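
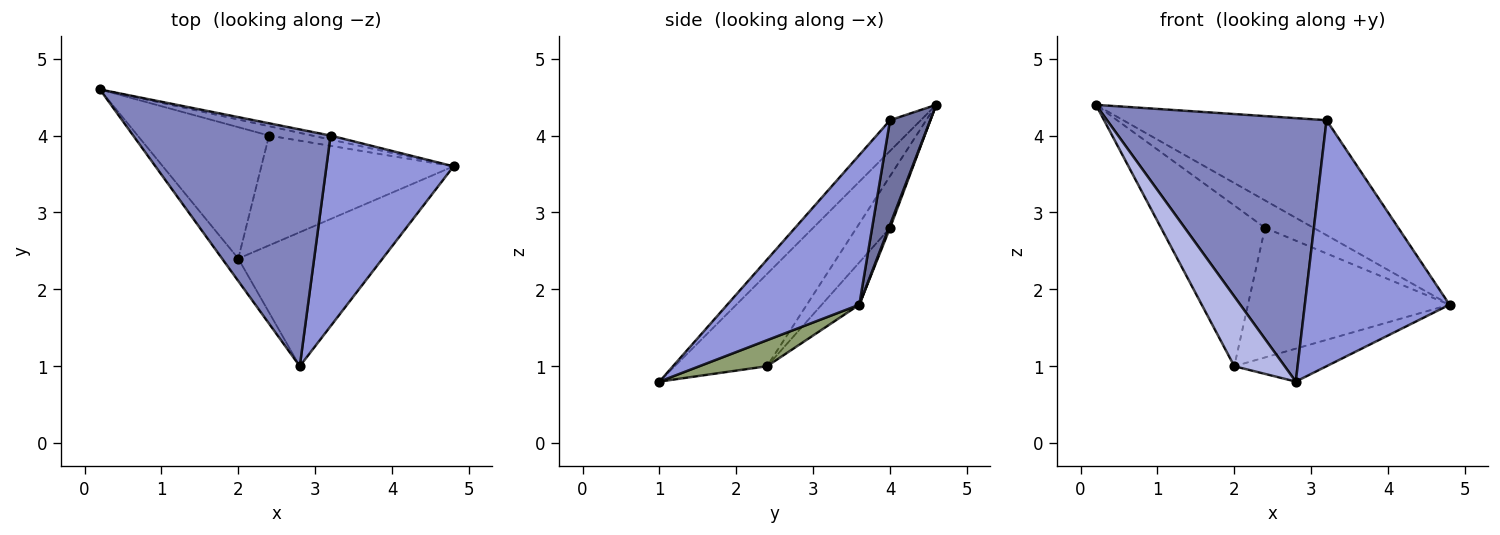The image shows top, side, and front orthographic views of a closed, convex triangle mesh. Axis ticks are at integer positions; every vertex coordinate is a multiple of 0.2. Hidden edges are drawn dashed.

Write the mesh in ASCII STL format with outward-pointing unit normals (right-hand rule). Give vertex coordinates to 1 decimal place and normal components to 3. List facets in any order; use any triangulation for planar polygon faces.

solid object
 facet normal 0.194 0.980 -0.034
  outer loop
   vertex 3.2 4.0 4.2
   vertex 4.8 3.6 1.8
   vertex 0.2 4.6 4.4
  endloop
 endfacet
 facet normal -0.104 -0.740 0.665
  outer loop
   vertex 3.2 4.0 4.2
   vertex 0.2 4.6 4.4
   vertex 2.8 1.0 0.8
  endloop
 endfacet
 facet normal 0.585 -0.641 0.497
  outer loop
   vertex 3.2 4.0 4.2
   vertex 2.8 1.0 0.8
   vertex 4.8 3.6 1.8
  endloop
 endfacet
 facet normal -0.867 -0.474 -0.153
  outer loop
   vertex 2.0 2.4 1.0
   vertex 2.8 1.0 0.8
   vertex 0.2 4.6 4.4
  endloop
 endfacet
 facet normal 0.172 0.235 -0.957
  outer loop
   vertex 2.0 2.4 1.0
   vertex 4.8 3.6 1.8
   vertex 2.8 1.0 0.8
  endloop
 endfacet
 facet normal 0.023 0.946 -0.323
  outer loop
   vertex 2.4 4.0 2.8
   vertex 0.2 4.6 4.4
   vertex 4.8 3.6 1.8
  endloop
 endfacet
 facet normal -0.242 0.751 -0.614
  outer loop
   vertex 2.4 4.0 2.8
   vertex 2.0 2.4 1.0
   vertex 0.2 4.6 4.4
  endloop
 endfacet
 facet normal -0.141 0.755 -0.640
  outer loop
   vertex 2.4 4.0 2.8
   vertex 4.8 3.6 1.8
   vertex 2.0 2.4 1.0
  endloop
 endfacet
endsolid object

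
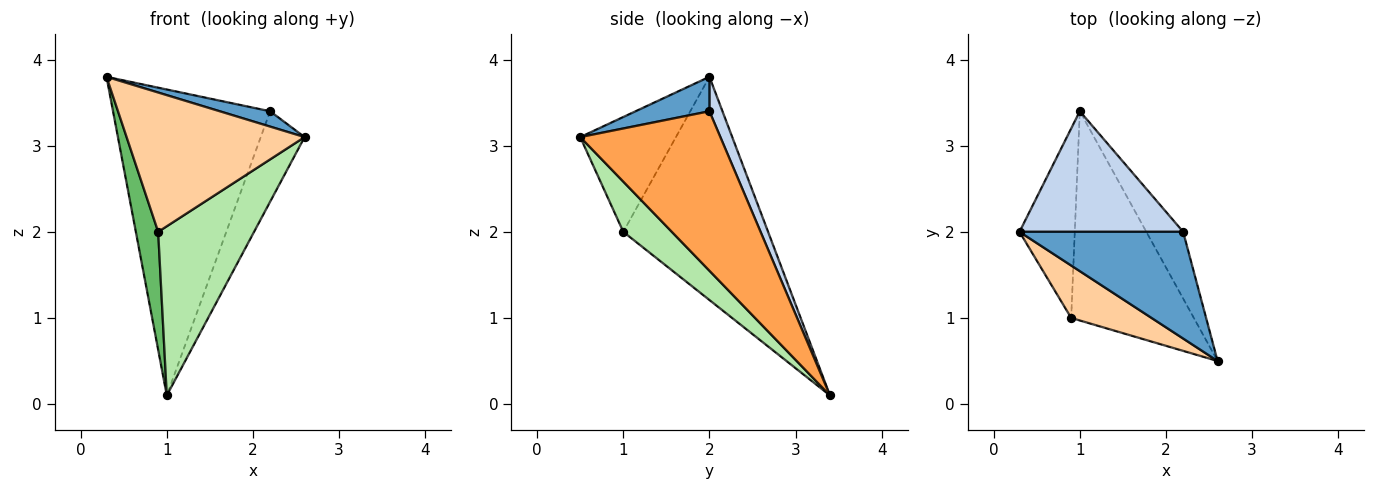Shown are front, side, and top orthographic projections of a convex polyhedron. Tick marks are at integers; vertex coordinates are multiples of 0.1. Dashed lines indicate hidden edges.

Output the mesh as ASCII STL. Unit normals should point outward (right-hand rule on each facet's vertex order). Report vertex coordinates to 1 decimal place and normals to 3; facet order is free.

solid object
 facet normal 0.204 -0.139 0.969
  outer loop
   vertex 2.2 2.0 3.4
   vertex 0.3 2.0 3.8
   vertex 2.6 0.5 3.1
  endloop
 endfacet
 facet normal 0.077 0.928 0.366
  outer loop
   vertex 2.2 2.0 3.4
   vertex 1.0 3.4 0.1
   vertex 0.3 2.0 3.8
  endloop
 endfacet
 facet normal 0.932 0.292 -0.215
  outer loop
   vertex 2.2 2.0 3.4
   vertex 2.6 0.5 3.1
   vertex 1.0 3.4 0.1
  endloop
 endfacet
 facet normal -0.449 -0.836 0.315
  outer loop
   vertex 0.9 1.0 2.0
   vertex 2.6 0.5 3.1
   vertex 0.3 2.0 3.8
  endloop
 endfacet
 facet normal -0.960 -0.148 -0.238
  outer loop
   vertex 0.9 1.0 2.0
   vertex 0.3 2.0 3.8
   vertex 1.0 3.4 0.1
  endloop
 endfacet
 facet normal 0.303 -0.599 -0.741
  outer loop
   vertex 0.9 1.0 2.0
   vertex 1.0 3.4 0.1
   vertex 2.6 0.5 3.1
  endloop
 endfacet
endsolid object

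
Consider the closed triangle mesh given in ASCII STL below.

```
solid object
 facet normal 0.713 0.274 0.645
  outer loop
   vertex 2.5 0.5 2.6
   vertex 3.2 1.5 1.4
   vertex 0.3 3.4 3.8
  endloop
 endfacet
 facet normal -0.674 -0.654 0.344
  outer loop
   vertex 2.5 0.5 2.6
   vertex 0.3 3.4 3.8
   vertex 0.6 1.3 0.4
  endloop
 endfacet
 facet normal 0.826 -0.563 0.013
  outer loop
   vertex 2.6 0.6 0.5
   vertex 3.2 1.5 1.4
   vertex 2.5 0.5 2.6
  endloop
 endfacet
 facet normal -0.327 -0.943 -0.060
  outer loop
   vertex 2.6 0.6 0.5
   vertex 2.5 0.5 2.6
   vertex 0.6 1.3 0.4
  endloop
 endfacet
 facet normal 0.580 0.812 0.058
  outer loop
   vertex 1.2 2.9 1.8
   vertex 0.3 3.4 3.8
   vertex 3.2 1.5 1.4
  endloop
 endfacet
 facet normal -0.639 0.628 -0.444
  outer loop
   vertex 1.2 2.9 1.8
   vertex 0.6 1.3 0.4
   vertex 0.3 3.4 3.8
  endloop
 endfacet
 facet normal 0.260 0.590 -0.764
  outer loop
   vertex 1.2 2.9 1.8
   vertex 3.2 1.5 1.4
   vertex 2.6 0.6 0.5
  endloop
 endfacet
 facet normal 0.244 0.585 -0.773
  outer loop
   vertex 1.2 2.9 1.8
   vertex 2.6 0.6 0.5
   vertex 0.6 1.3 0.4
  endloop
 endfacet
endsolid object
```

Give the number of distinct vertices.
6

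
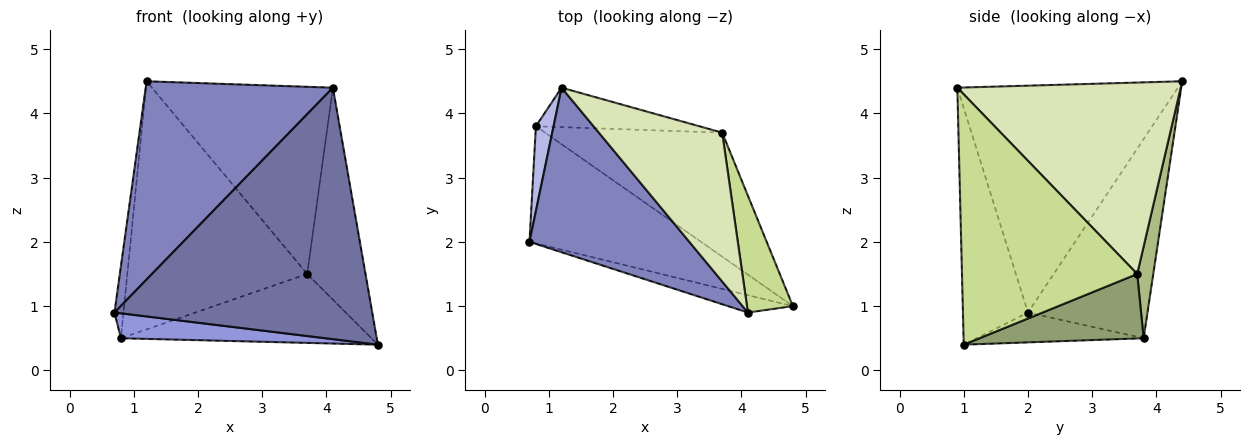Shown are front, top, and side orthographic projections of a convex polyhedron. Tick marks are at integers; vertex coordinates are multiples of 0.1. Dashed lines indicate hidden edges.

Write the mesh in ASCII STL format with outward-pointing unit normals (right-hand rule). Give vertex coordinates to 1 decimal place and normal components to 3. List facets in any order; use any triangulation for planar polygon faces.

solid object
 facet normal -0.244 -0.967 -0.067
  outer loop
   vertex 4.1 0.9 4.4
   vertex 0.7 2.0 0.9
   vertex 4.8 1.0 0.4
  endloop
 endfacet
 facet normal -0.672 -0.570 0.473
  outer loop
   vertex 4.1 0.9 4.4
   vertex 1.2 4.4 4.5
   vertex 0.7 2.0 0.9
  endloop
 endfacet
 facet normal -0.168 -0.205 -0.964
  outer loop
   vertex 0.8 3.8 0.5
   vertex 4.8 1.0 0.4
   vertex 0.7 2.0 0.9
  endloop
 endfacet
 facet normal -0.993 0.075 0.088
  outer loop
   vertex 0.8 3.8 0.5
   vertex 0.7 2.0 0.9
   vertex 1.2 4.4 4.5
  endloop
 endfacet
 facet normal 0.303 0.463 -0.833
  outer loop
   vertex 3.7 3.7 1.5
   vertex 4.8 1.0 0.4
   vertex 0.8 3.8 0.5
  endloop
 endfacet
 facet normal 0.088 0.984 -0.156
  outer loop
   vertex 3.7 3.7 1.5
   vertex 0.8 3.8 0.5
   vertex 1.2 4.4 4.5
  endloop
 endfacet
 facet normal 0.935 0.311 0.171
  outer loop
   vertex 3.7 3.7 1.5
   vertex 4.1 0.9 4.4
   vertex 4.8 1.0 0.4
  endloop
 endfacet
 facet normal 0.695 0.563 0.448
  outer loop
   vertex 3.7 3.7 1.5
   vertex 1.2 4.4 4.5
   vertex 4.1 0.9 4.4
  endloop
 endfacet
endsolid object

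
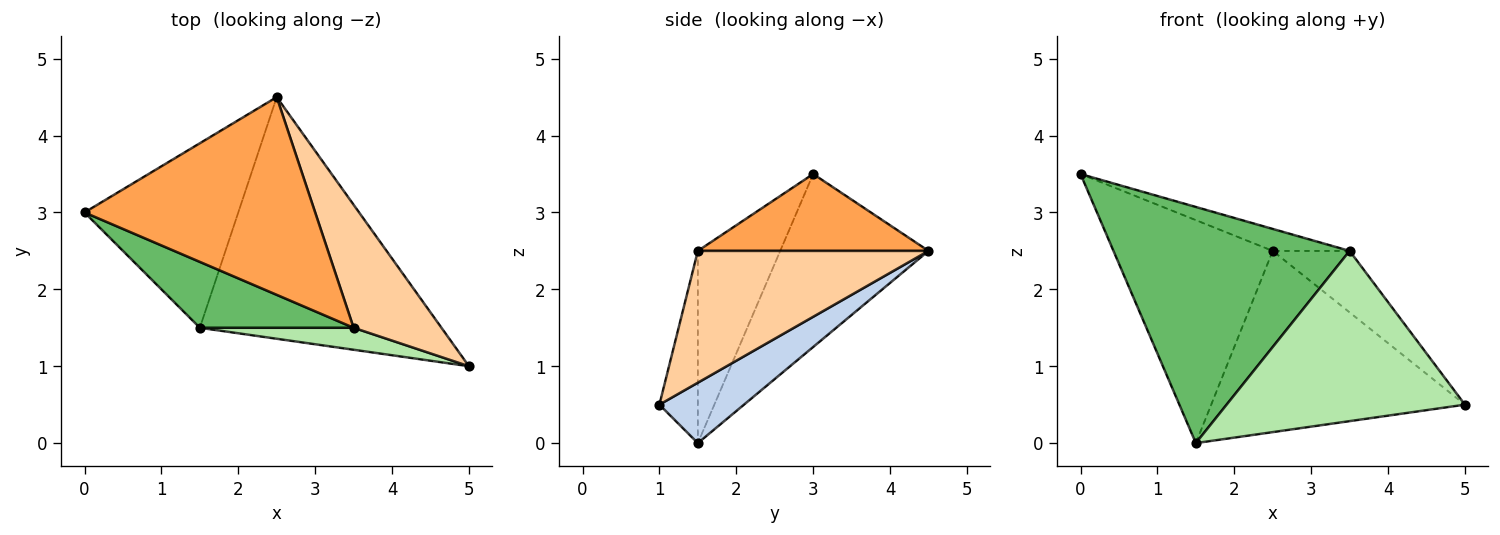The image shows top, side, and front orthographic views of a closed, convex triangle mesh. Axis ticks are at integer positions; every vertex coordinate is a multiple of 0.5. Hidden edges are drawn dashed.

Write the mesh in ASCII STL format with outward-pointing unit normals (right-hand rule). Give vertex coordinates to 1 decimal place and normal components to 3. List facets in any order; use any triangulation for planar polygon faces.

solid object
 facet normal -0.583 0.626 -0.518
  outer loop
   vertex 1.5 1.5 0.0
   vertex 0.0 3.0 3.5
   vertex 2.5 4.5 2.5
  endloop
 endfacet
 facet normal 0.196 0.588 -0.784
  outer loop
   vertex 1.5 1.5 0.0
   vertex 2.5 4.5 2.5
   vertex 5.0 1.0 0.5
  endloop
 endfacet
 facet normal 0.314 0.105 0.943
  outer loop
   vertex 3.5 1.5 2.5
   vertex 2.5 4.5 2.5
   vertex 0.0 3.0 3.5
  endloop
 endfacet
 facet normal 0.802 0.267 0.535
  outer loop
   vertex 3.5 1.5 2.5
   vertex 5.0 1.0 0.5
   vertex 2.5 4.5 2.5
  endloop
 endfacet
 facet normal -0.319 -0.913 0.255
  outer loop
   vertex 3.5 1.5 2.5
   vertex 0.0 3.0 3.5
   vertex 1.5 1.5 0.0
  endloop
 endfacet
 facet normal -0.158 -0.979 0.126
  outer loop
   vertex 3.5 1.5 2.5
   vertex 1.5 1.5 0.0
   vertex 5.0 1.0 0.5
  endloop
 endfacet
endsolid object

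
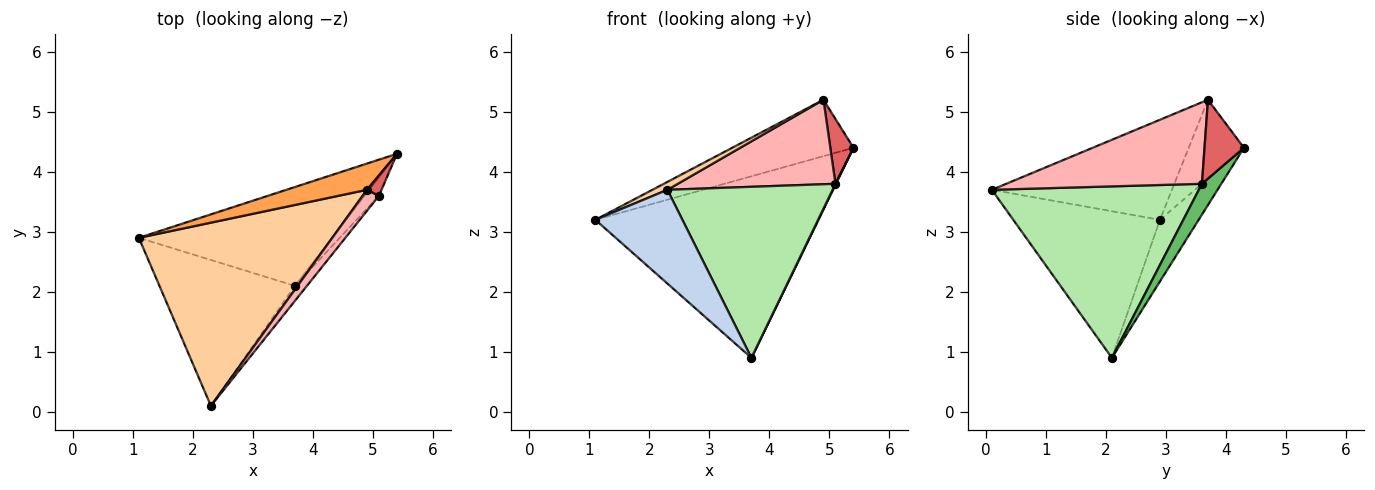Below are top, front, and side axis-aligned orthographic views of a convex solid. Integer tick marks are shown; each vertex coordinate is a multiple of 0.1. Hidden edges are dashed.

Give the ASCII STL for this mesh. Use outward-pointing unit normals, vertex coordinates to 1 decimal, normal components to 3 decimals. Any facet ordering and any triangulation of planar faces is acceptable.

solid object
 facet normal -0.151 0.868 -0.473
  outer loop
   vertex 3.7 2.1 0.9
   vertex 1.1 2.9 3.2
   vertex 5.4 4.3 4.4
  endloop
 endfacet
 facet normal -0.673 -0.400 -0.622
  outer loop
   vertex 3.7 2.1 0.9
   vertex 2.3 0.1 3.7
   vertex 1.1 2.9 3.2
  endloop
 endfacet
 facet normal -0.382 0.838 0.390
  outer loop
   vertex 4.9 3.7 5.2
   vertex 5.4 4.3 4.4
   vertex 1.1 2.9 3.2
  endloop
 endfacet
 facet normal -0.459 -0.038 0.888
  outer loop
   vertex 4.9 3.7 5.2
   vertex 1.1 2.9 3.2
   vertex 2.3 0.1 3.7
  endloop
 endfacet
 facet normal 0.905 -0.024 -0.425
  outer loop
   vertex 5.1 3.6 3.8
   vertex 3.7 2.1 0.9
   vertex 5.4 4.3 4.4
  endloop
 endfacet
 facet normal 0.780 -0.623 -0.055
  outer loop
   vertex 5.1 3.6 3.8
   vertex 2.3 0.1 3.7
   vertex 3.7 2.1 0.9
  endloop
 endfacet
 facet normal 0.852 -0.500 0.157
  outer loop
   vertex 5.1 3.6 3.8
   vertex 5.4 4.3 4.4
   vertex 4.9 3.7 5.2
  endloop
 endfacet
 facet normal 0.769 -0.620 0.154
  outer loop
   vertex 5.1 3.6 3.8
   vertex 4.9 3.7 5.2
   vertex 2.3 0.1 3.7
  endloop
 endfacet
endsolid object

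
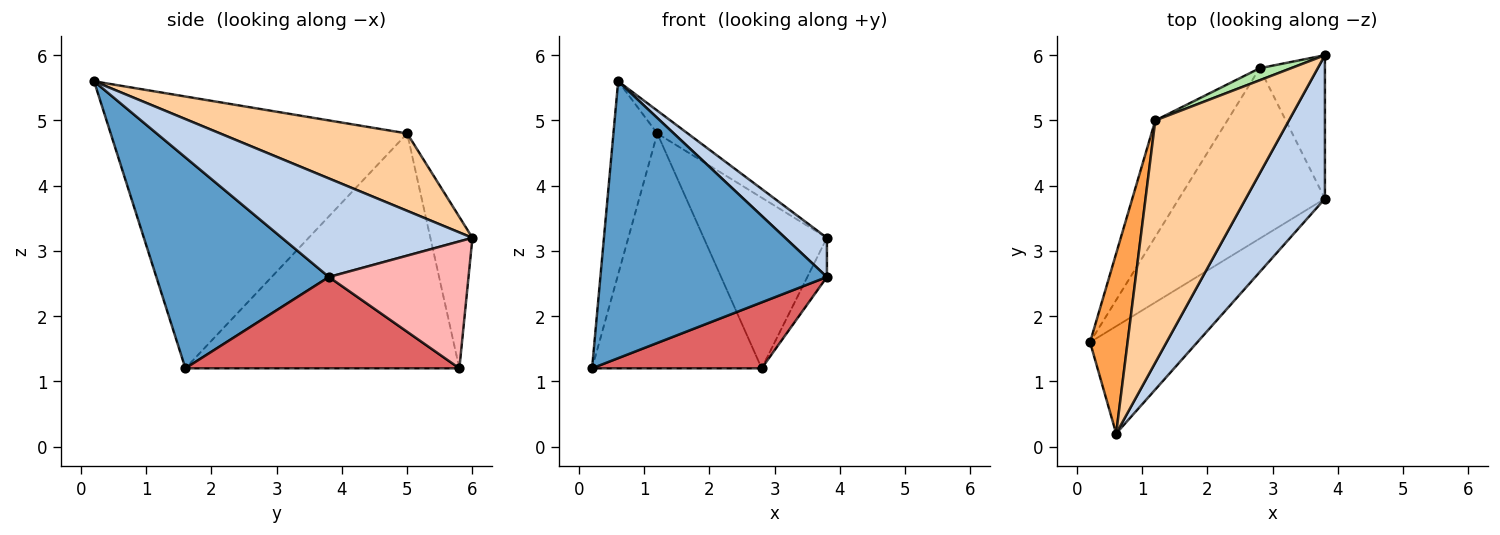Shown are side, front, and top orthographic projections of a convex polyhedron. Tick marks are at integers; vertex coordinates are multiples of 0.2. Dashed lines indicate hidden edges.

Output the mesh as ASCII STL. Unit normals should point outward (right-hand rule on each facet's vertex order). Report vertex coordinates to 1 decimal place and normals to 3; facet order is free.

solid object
 facet normal 0.579 -0.760 -0.295
  outer loop
   vertex 3.8 3.8 2.6
   vertex 0.6 0.2 5.6
   vertex 0.2 1.6 1.2
  endloop
 endfacet
 facet normal 0.768 -0.168 0.617
  outer loop
   vertex 3.8 3.8 2.6
   vertex 3.8 6.0 3.2
   vertex 0.6 0.2 5.6
  endloop
 endfacet
 facet normal -0.980 0.145 0.135
  outer loop
   vertex 1.2 5.0 4.8
   vertex 0.2 1.6 1.2
   vertex 0.6 0.2 5.6
  endloop
 endfacet
 facet normal 0.499 0.081 0.862
  outer loop
   vertex 1.2 5.0 4.8
   vertex 0.6 0.2 5.6
   vertex 3.8 6.0 3.2
  endloop
 endfacet
 facet normal -0.823 0.509 -0.252
  outer loop
   vertex 2.8 5.8 1.2
   vertex 0.2 1.6 1.2
   vertex 1.2 5.0 4.8
  endloop
 endfacet
 facet normal -0.322 0.944 0.067
  outer loop
   vertex 2.8 5.8 1.2
   vertex 1.2 5.0 4.8
   vertex 3.8 6.0 3.2
  endloop
 endfacet
 facet normal 0.504 -0.312 -0.805
  outer loop
   vertex 2.8 5.8 1.2
   vertex 3.8 3.8 2.6
   vertex 0.2 1.6 1.2
  endloop
 endfacet
 facet normal 0.883 0.124 -0.454
  outer loop
   vertex 2.8 5.8 1.2
   vertex 3.8 6.0 3.2
   vertex 3.8 3.8 2.6
  endloop
 endfacet
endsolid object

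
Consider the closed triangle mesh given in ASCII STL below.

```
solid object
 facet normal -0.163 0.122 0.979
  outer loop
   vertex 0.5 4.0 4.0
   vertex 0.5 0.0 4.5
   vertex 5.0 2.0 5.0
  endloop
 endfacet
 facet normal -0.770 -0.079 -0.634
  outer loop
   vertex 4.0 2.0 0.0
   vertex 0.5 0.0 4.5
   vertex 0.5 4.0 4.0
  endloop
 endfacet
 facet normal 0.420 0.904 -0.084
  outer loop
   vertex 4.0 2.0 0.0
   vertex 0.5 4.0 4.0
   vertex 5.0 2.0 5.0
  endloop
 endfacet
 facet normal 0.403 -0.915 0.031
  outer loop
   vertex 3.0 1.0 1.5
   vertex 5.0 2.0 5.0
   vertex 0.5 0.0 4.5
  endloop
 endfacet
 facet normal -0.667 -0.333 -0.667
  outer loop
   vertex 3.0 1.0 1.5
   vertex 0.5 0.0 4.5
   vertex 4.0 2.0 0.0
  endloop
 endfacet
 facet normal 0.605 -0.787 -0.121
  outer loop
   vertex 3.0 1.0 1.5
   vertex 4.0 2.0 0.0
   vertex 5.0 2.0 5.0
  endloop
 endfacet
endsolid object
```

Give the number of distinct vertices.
5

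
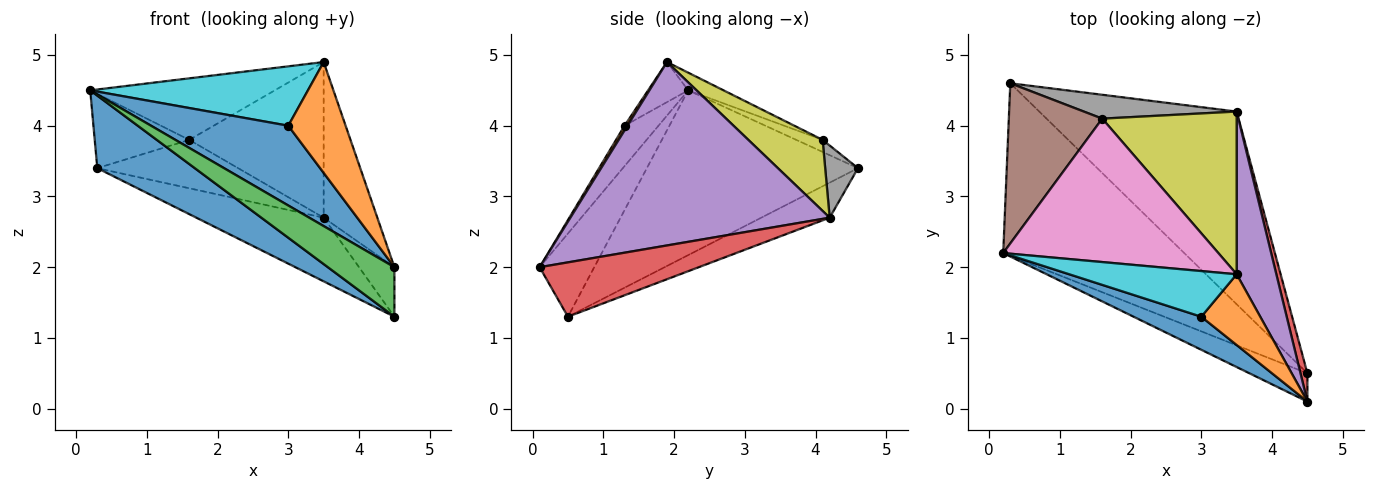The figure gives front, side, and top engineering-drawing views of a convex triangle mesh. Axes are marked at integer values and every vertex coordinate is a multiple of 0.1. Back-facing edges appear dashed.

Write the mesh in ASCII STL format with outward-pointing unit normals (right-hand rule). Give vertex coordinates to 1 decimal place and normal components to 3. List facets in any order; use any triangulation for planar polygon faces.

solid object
 facet normal -0.643 -0.297 -0.706
  outer loop
   vertex 0.3 4.6 3.4
   vertex 4.5 0.5 1.3
   vertex 0.2 2.2 4.5
  endloop
 endfacet
 facet normal -0.166 0.309 -0.936
  outer loop
   vertex 3.5 4.2 2.7
   vertex 4.5 0.5 1.3
   vertex 0.3 4.6 3.4
  endloop
 endfacet
 facet normal -0.580 -0.707 -0.404
  outer loop
   vertex 4.5 0.1 2.0
   vertex 0.2 2.2 4.5
   vertex 4.5 0.5 1.3
  endloop
 endfacet
 facet normal 0.969 0.215 0.123
  outer loop
   vertex 4.5 0.1 2.0
   vertex 4.5 0.5 1.3
   vertex 3.5 4.2 2.7
  endloop
 endfacet
 facet normal 0.958 0.198 0.207
  outer loop
   vertex 4.5 0.1 2.0
   vertex 3.5 4.2 2.7
   vertex 3.5 1.9 4.9
  endloop
 endfacet
 facet normal -0.117 0.418 0.901
  outer loop
   vertex 1.6 4.1 3.8
   vertex 0.3 4.6 3.4
   vertex 0.2 2.2 4.5
  endloop
 endfacet
 facet normal -0.075 0.393 0.916
  outer loop
   vertex 1.6 4.1 3.8
   vertex 0.2 2.2 4.5
   vertex 3.5 1.9 4.9
  endloop
 endfacet
 facet normal 0.204 0.878 0.433
  outer loop
   vertex 1.6 4.1 3.8
   vertex 3.5 4.2 2.7
   vertex 0.3 4.6 3.4
  endloop
 endfacet
 facet normal 0.357 0.646 0.675
  outer loop
   vertex 1.6 4.1 3.8
   vertex 3.5 1.9 4.9
   vertex 3.5 4.2 2.7
  endloop
 endfacet
 facet normal -0.144 -0.784 0.603
  outer loop
   vertex 3.0 1.3 4.0
   vertex 3.5 1.9 4.9
   vertex 0.2 2.2 4.5
  endloop
 endfacet
 facet normal -0.223 -0.901 0.373
  outer loop
   vertex 3.0 1.3 4.0
   vertex 0.2 2.2 4.5
   vertex 4.5 0.1 2.0
  endloop
 endfacet
 facet normal 0.043 -0.842 0.538
  outer loop
   vertex 3.0 1.3 4.0
   vertex 4.5 0.1 2.0
   vertex 3.5 1.9 4.9
  endloop
 endfacet
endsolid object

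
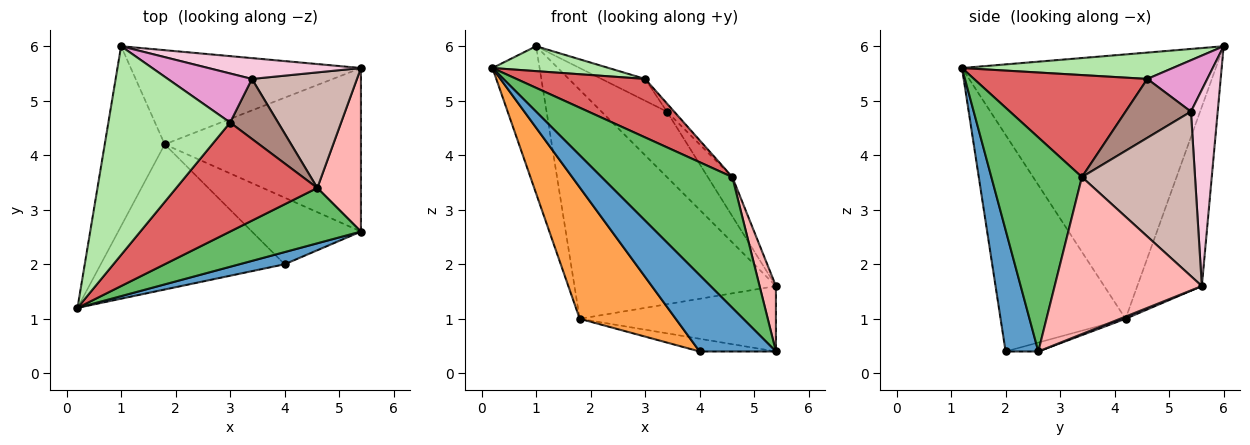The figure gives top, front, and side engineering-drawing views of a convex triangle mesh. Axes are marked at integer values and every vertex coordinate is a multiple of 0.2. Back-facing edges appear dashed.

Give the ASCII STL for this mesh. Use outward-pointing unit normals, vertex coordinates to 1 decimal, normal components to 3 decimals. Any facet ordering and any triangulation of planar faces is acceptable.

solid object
 facet normal 0.390 -0.909 0.145
  outer loop
   vertex 4.0 2.0 0.4
   vertex 5.4 2.6 0.4
   vertex 0.2 1.2 5.6
  endloop
 endfacet
 facet normal -0.960 0.178 -0.218
  outer loop
   vertex 1.8 4.2 1.0
   vertex 0.2 1.2 5.6
   vertex 1.0 6.0 6.0
  endloop
 endfacet
 facet normal -0.658 -0.505 -0.558
  outer loop
   vertex 1.8 4.2 1.0
   vertex 4.0 2.0 0.4
   vertex 0.2 1.2 5.6
  endloop
 endfacet
 facet normal -0.080 0.187 -0.979
  outer loop
   vertex 1.8 4.2 1.0
   vertex 5.4 2.6 0.4
   vertex 4.0 2.0 0.4
  endloop
 endfacet
 facet normal 0.538 -0.777 0.329
  outer loop
   vertex 4.6 3.4 3.6
   vertex 0.2 1.2 5.6
   vertex 5.4 2.6 0.4
  endloop
 endfacet
 facet normal 0.210 -0.116 0.971
  outer loop
   vertex 3.0 4.6 5.4
   vertex 1.0 6.0 6.0
   vertex 0.2 1.2 5.6
  endloop
 endfacet
 facet normal 0.537 -0.399 0.743
  outer loop
   vertex 3.0 4.6 5.4
   vertex 0.2 1.2 5.6
   vertex 4.6 3.4 3.6
  endloop
 endfacet
 facet normal 0.958 -0.106 0.266
  outer loop
   vertex 5.4 5.6 1.6
   vertex 4.6 3.4 3.6
   vertex 5.4 2.6 0.4
  endloop
 endfacet
 facet normal 0.010 0.371 -0.928
  outer loop
   vertex 5.4 5.6 1.6
   vertex 5.4 2.6 0.4
   vertex 1.8 4.2 1.0
  endloop
 endfacet
 facet normal -0.284 0.887 -0.365
  outer loop
   vertex 5.4 5.6 1.6
   vertex 1.8 4.2 1.0
   vertex 1.0 6.0 6.0
  endloop
 endfacet
 facet normal 0.772 0.086 0.629
  outer loop
   vertex 3.4 5.4 4.8
   vertex 3.0 4.6 5.4
   vertex 4.6 3.4 3.6
  endloop
 endfacet
 facet normal 0.829 0.180 0.529
  outer loop
   vertex 3.4 5.4 4.8
   vertex 4.6 3.4 3.6
   vertex 5.4 5.6 1.6
  endloop
 endfacet
 facet normal 0.488 0.355 0.798
  outer loop
   vertex 3.4 5.4 4.8
   vertex 1.0 6.0 6.0
   vertex 3.0 4.6 5.4
  endloop
 endfacet
 facet normal 0.363 0.888 0.282
  outer loop
   vertex 3.4 5.4 4.8
   vertex 5.4 5.6 1.6
   vertex 1.0 6.0 6.0
  endloop
 endfacet
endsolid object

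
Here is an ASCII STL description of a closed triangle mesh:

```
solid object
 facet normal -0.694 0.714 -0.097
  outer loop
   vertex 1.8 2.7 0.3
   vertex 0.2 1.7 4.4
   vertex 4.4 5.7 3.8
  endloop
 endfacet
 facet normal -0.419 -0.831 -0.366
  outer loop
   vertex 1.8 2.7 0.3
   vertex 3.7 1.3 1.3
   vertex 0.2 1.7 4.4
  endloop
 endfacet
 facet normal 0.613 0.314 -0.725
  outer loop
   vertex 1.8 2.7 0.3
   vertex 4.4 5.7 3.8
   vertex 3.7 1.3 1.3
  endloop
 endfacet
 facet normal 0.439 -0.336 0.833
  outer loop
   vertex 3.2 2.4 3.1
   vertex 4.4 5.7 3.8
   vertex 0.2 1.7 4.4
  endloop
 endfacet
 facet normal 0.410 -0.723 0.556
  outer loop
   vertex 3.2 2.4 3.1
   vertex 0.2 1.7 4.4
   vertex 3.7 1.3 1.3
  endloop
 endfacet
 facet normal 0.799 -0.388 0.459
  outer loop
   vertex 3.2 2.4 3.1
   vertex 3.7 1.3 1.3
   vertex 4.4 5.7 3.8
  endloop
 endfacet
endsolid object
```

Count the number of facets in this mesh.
6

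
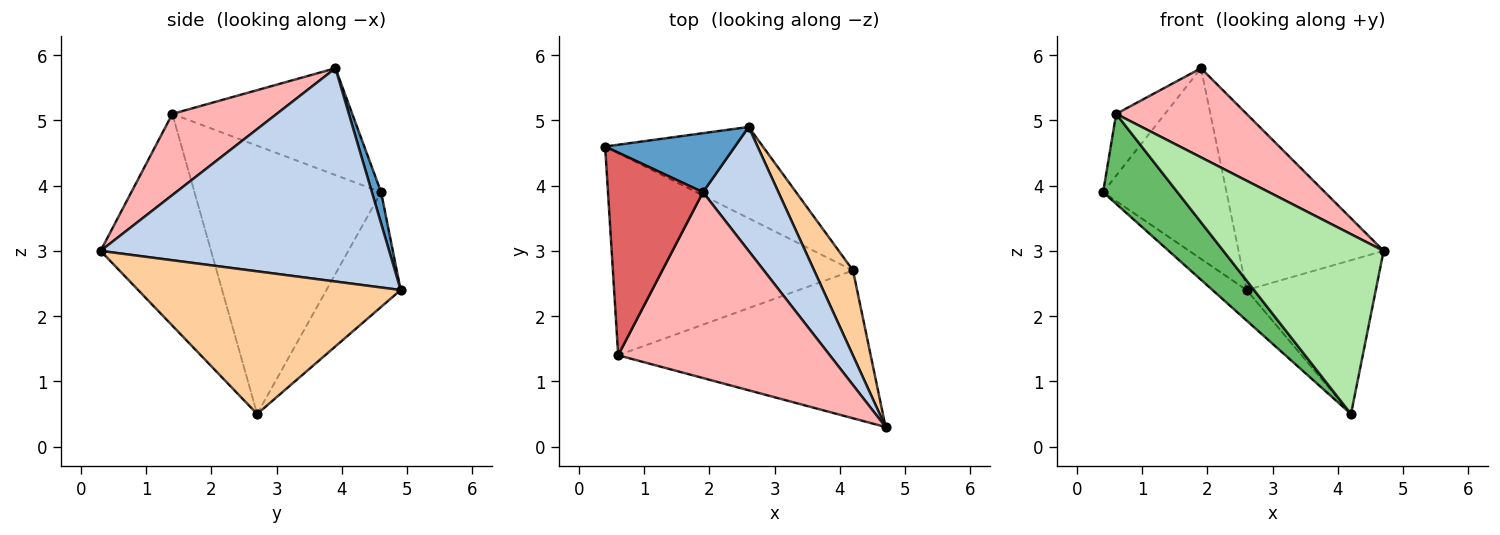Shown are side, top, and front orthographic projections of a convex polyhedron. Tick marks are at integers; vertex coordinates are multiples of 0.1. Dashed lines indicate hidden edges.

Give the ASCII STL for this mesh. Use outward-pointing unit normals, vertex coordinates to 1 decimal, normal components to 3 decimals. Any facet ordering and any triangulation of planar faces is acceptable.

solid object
 facet normal 0.071 0.953 0.295
  outer loop
   vertex 1.9 3.9 5.8
   vertex 2.6 4.9 2.4
   vertex 0.4 4.6 3.9
  endloop
 endfacet
 facet normal 0.852 0.428 0.301
  outer loop
   vertex 1.9 3.9 5.8
   vertex 4.7 0.3 3.0
   vertex 2.6 4.9 2.4
  endloop
 endfacet
 facet normal -0.568 0.261 -0.781
  outer loop
   vertex 4.2 2.7 0.5
   vertex 0.4 4.6 3.9
   vertex 2.6 4.9 2.4
  endloop
 endfacet
 facet normal 0.872 0.429 0.237
  outer loop
   vertex 4.2 2.7 0.5
   vertex 2.6 4.9 2.4
   vertex 4.7 0.3 3.0
  endloop
 endfacet
 facet normal -0.714 -0.284 -0.639
  outer loop
   vertex 0.6 1.4 5.1
   vertex 0.4 4.6 3.9
   vertex 4.2 2.7 0.5
  endloop
 endfacet
 facet normal -0.470 -0.682 -0.561
  outer loop
   vertex 0.6 1.4 5.1
   vertex 4.2 2.7 0.5
   vertex 4.7 0.3 3.0
  endloop
 endfacet
 facet normal -0.732 0.198 0.651
  outer loop
   vertex 0.6 1.4 5.1
   vertex 1.9 3.9 5.8
   vertex 0.4 4.6 3.9
  endloop
 endfacet
 facet normal 0.327 -0.409 0.852
  outer loop
   vertex 0.6 1.4 5.1
   vertex 4.7 0.3 3.0
   vertex 1.9 3.9 5.8
  endloop
 endfacet
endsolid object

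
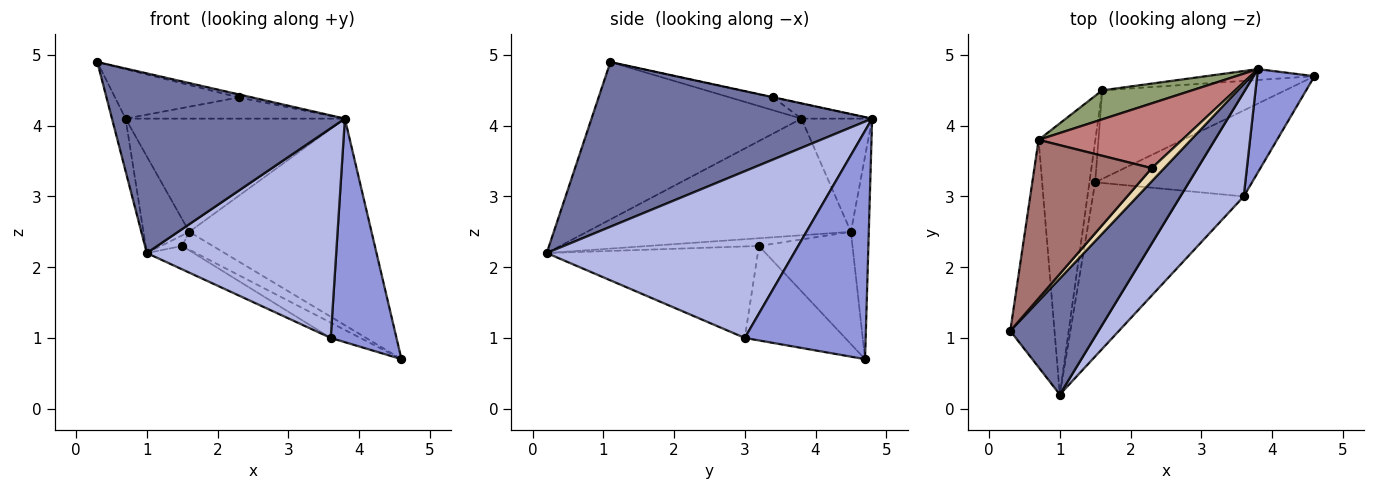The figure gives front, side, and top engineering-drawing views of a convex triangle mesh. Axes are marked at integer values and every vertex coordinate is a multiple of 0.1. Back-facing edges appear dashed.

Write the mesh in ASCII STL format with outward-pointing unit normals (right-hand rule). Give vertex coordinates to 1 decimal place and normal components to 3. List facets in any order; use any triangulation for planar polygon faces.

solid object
 facet normal 0.711 -0.590 0.381
  outer loop
   vertex 3.8 4.8 4.1
   vertex 0.3 1.1 4.9
   vertex 1.0 0.2 2.2
  endloop
 endfacet
 facet normal -0.098 0.994 -0.052
  outer loop
   vertex 1.6 4.5 2.5
   vertex 3.8 4.8 4.1
   vertex 4.6 4.7 0.7
  endloop
 endfacet
 facet normal 0.858 -0.467 0.216
  outer loop
   vertex 3.6 3.0 1.0
   vertex 4.6 4.7 0.7
   vertex 3.8 4.8 4.1
  endloop
 endfacet
 facet normal 0.760 -0.582 0.289
  outer loop
   vertex 3.6 3.0 1.0
   vertex 3.8 4.8 4.1
   vertex 1.0 0.2 2.2
  endloop
 endfacet
 facet normal -0.298 0.925 0.237
  outer loop
   vertex 0.7 3.8 4.1
   vertex 3.8 4.8 4.1
   vertex 1.6 4.5 2.5
  endloop
 endfacet
 facet normal -0.961 0.062 -0.270
  outer loop
   vertex 0.7 3.8 4.1
   vertex 1.0 0.2 2.2
   vertex 0.3 1.1 4.9
  endloop
 endfacet
 facet normal -0.888 0.154 -0.432
  outer loop
   vertex 0.7 3.8 4.1
   vertex 1.6 4.5 2.5
   vertex 1.0 0.2 2.2
  endloop
 endfacet
 facet normal -0.793 0.152 -0.590
  outer loop
   vertex 1.5 3.2 2.3
   vertex 1.0 0.2 2.2
   vertex 1.6 4.5 2.5
  endloop
 endfacet
 facet normal -0.515 0.114 -0.850
  outer loop
   vertex 1.5 3.2 2.3
   vertex 3.6 3.0 1.0
   vertex 1.0 0.2 2.2
  endloop
 endfacet
 facet normal -0.515 0.169 -0.840
  outer loop
   vertex 1.5 3.2 2.3
   vertex 1.6 4.5 2.5
   vertex 4.6 4.7 0.7
  endloop
 endfacet
 facet normal -0.510 0.151 -0.847
  outer loop
   vertex 1.5 3.2 2.3
   vertex 4.6 4.7 0.7
   vertex 3.6 3.0 1.0
  endloop
 endfacet
 facet normal -0.015 0.225 0.974
  outer loop
   vertex 2.3 3.4 4.4
   vertex 0.3 1.1 4.9
   vertex 3.8 4.8 4.1
  endloop
 endfacet
 facet normal -0.104 0.297 0.949
  outer loop
   vertex 2.3 3.4 4.4
   vertex 0.7 3.8 4.1
   vertex 0.3 1.1 4.9
  endloop
 endfacet
 facet normal -0.100 0.310 0.946
  outer loop
   vertex 2.3 3.4 4.4
   vertex 3.8 4.8 4.1
   vertex 0.7 3.8 4.1
  endloop
 endfacet
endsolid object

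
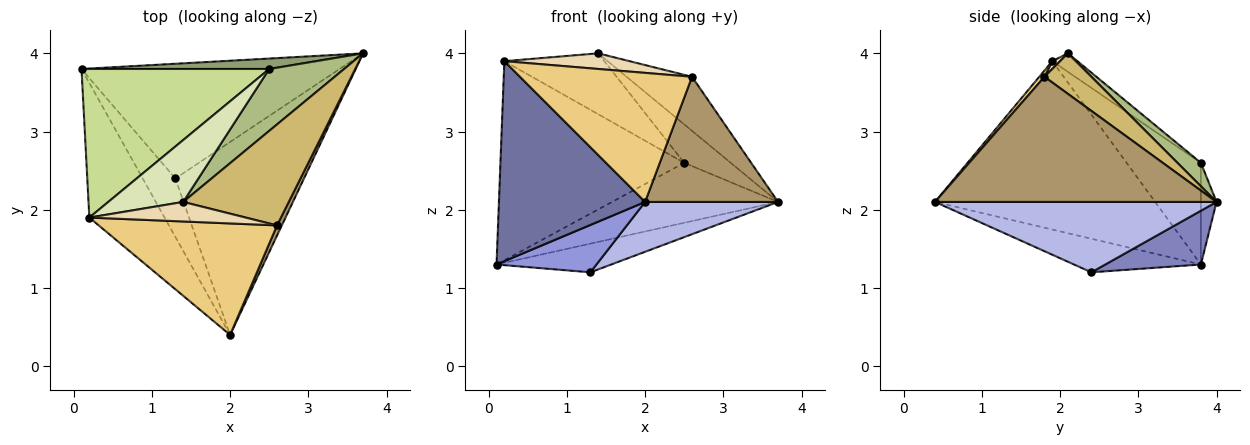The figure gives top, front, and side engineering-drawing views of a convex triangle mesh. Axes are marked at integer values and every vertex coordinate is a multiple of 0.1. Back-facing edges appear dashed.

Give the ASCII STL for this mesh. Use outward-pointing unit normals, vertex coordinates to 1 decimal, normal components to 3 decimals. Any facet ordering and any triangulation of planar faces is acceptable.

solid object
 facet normal -0.781 -0.518 -0.349
  outer loop
   vertex 0.2 1.9 3.9
   vertex 0.1 3.8 1.3
   vertex 2.0 0.4 2.1
  endloop
 endfacet
 facet normal 0.198 0.238 -0.951
  outer loop
   vertex 1.3 2.4 1.2
   vertex 0.1 3.8 1.3
   vertex 3.7 4.0 2.1
  endloop
 endfacet
 facet normal -0.624 -0.492 -0.607
  outer loop
   vertex 1.3 2.4 1.2
   vertex 2.0 0.4 2.1
   vertex 0.1 3.8 1.3
  endloop
 endfacet
 facet normal 0.468 -0.221 -0.856
  outer loop
   vertex 1.3 2.4 1.2
   vertex 3.7 4.0 2.1
   vertex 2.0 0.4 2.1
  endloop
 endfacet
 facet normal -0.092 0.981 0.171
  outer loop
   vertex 2.5 3.8 2.6
   vertex 3.7 4.0 2.1
   vertex 0.1 3.8 1.3
  endloop
 endfacet
 facet normal 0.257 0.510 0.821
  outer loop
   vertex 2.5 3.8 2.6
   vertex 1.4 2.1 4.0
   vertex 3.7 4.0 2.1
  endloop
 endfacet
 facet normal -0.308 0.762 0.569
  outer loop
   vertex 2.5 3.8 2.6
   vertex 0.1 3.8 1.3
   vertex 0.2 1.9 3.9
  endloop
 endfacet
 facet normal -0.174 0.691 0.702
  outer loop
   vertex 2.5 3.8 2.6
   vertex 0.2 1.9 3.9
   vertex 1.4 2.1 4.0
  endloop
 endfacet
 facet normal 0.904 -0.427 0.035
  outer loop
   vertex 2.6 1.8 3.7
   vertex 2.0 0.4 2.1
   vertex 3.7 4.0 2.1
  endloop
 endfacet
 facet normal 0.321 0.447 0.835
  outer loop
   vertex 2.6 1.8 3.7
   vertex 3.7 4.0 2.1
   vertex 1.4 2.1 4.0
  endloop
 endfacet
 facet normal 0.023 -0.757 0.653
  outer loop
   vertex 2.6 1.8 3.7
   vertex 0.2 1.9 3.9
   vertex 2.0 0.4 2.1
  endloop
 endfacet
 facet normal 0.039 -0.624 0.780
  outer loop
   vertex 2.6 1.8 3.7
   vertex 1.4 2.1 4.0
   vertex 0.2 1.9 3.9
  endloop
 endfacet
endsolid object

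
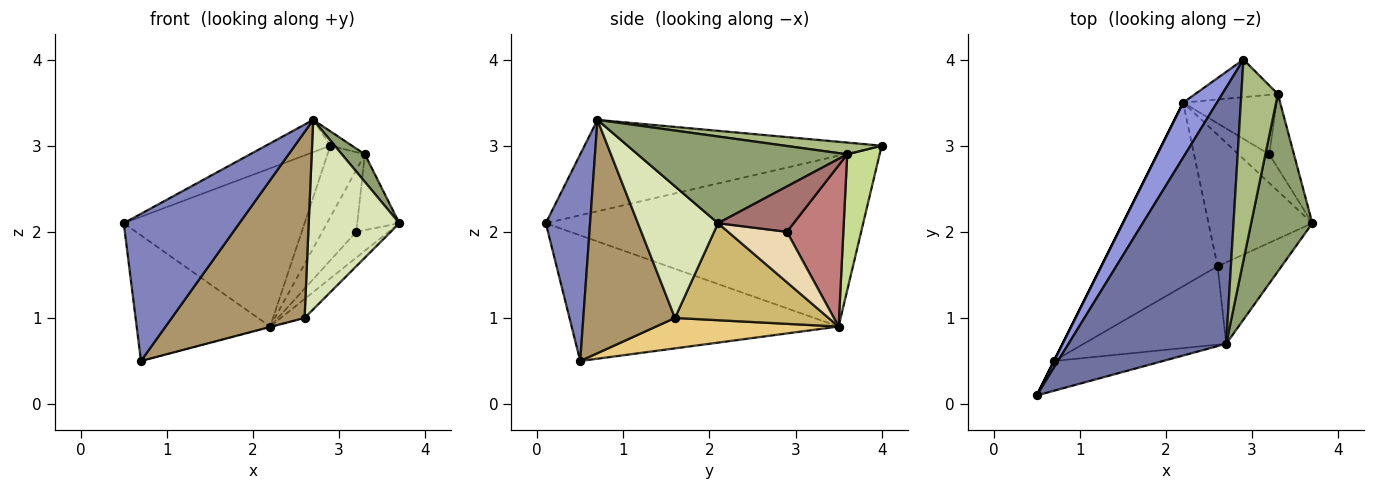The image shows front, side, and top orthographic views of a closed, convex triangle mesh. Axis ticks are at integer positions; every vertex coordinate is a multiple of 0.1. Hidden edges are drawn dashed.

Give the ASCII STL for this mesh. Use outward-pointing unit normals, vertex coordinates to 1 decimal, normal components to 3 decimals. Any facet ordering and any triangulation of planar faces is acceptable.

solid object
 facet normal -0.499 0.108 0.860
  outer loop
   vertex 2.7 0.7 3.3
   vertex 2.9 4.0 3.0
   vertex 0.5 0.1 2.1
  endloop
 endfacet
 facet normal 0.351 -0.918 -0.185
  outer loop
   vertex 2.7 0.7 3.3
   vertex 0.5 0.1 2.1
   vertex 0.7 0.5 0.5
  endloop
 endfacet
 facet normal -0.856 0.488 0.169
  outer loop
   vertex 2.2 3.5 0.9
   vertex 0.5 0.1 2.1
   vertex 2.9 4.0 3.0
  endloop
 endfacet
 facet normal -0.894 0.447 0.000
  outer loop
   vertex 2.2 3.5 0.9
   vertex 0.7 0.5 0.5
   vertex 0.5 0.1 2.1
  endloop
 endfacet
 facet normal 0.814 -0.089 0.574
  outer loop
   vertex 3.3 3.6 2.9
   vertex 2.7 0.7 3.3
   vertex 3.7 2.1 2.1
  endloop
 endfacet
 facet normal 0.305 0.068 0.950
  outer loop
   vertex 3.3 3.6 2.9
   vertex 2.9 4.0 3.0
   vertex 2.7 0.7 3.3
  endloop
 endfacet
 facet normal 0.609 0.702 -0.370
  outer loop
   vertex 3.3 3.6 2.9
   vertex 2.2 3.5 0.9
   vertex 2.9 4.0 3.0
  endloop
 endfacet
 facet normal 0.631 -0.713 -0.306
  outer loop
   vertex 2.6 1.6 1.0
   vertex 3.7 2.1 2.1
   vertex 2.7 0.7 3.3
  endloop
 endfacet
 facet normal 0.536 -0.778 -0.328
  outer loop
   vertex 2.6 1.6 1.0
   vertex 2.7 0.7 3.3
   vertex 0.7 0.5 0.5
  endloop
 endfacet
 facet normal 0.679 0.105 -0.727
  outer loop
   vertex 2.6 1.6 1.0
   vertex 2.2 3.5 0.9
   vertex 3.7 2.1 2.1
  endloop
 endfacet
 facet normal 0.253 0.002 -0.967
  outer loop
   vertex 2.6 1.6 1.0
   vertex 0.7 0.5 0.5
   vertex 2.2 3.5 0.9
  endloop
 endfacet
 facet normal 0.773 0.424 -0.471
  outer loop
   vertex 3.2 2.9 2.0
   vertex 3.7 2.1 2.1
   vertex 2.2 3.5 0.9
  endloop
 endfacet
 facet normal 0.789 0.439 -0.429
  outer loop
   vertex 3.2 2.9 2.0
   vertex 3.3 3.6 2.9
   vertex 3.7 2.1 2.1
  endloop
 endfacet
 facet normal 0.767 0.462 -0.445
  outer loop
   vertex 3.2 2.9 2.0
   vertex 2.2 3.5 0.9
   vertex 3.3 3.6 2.9
  endloop
 endfacet
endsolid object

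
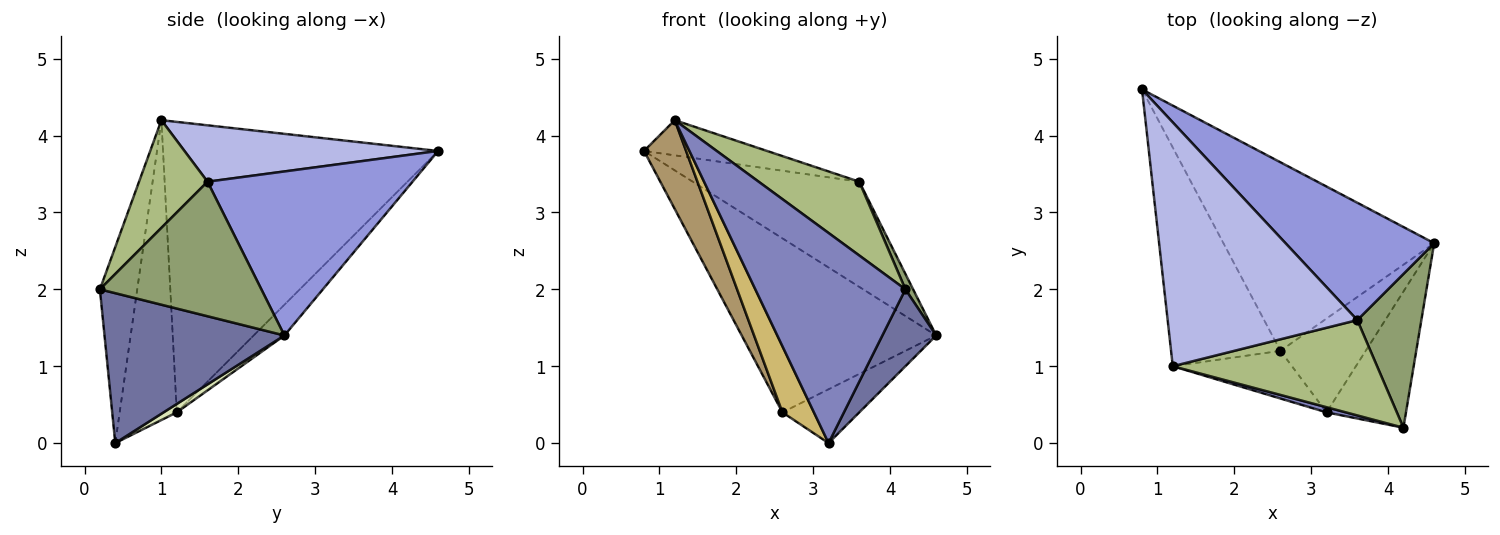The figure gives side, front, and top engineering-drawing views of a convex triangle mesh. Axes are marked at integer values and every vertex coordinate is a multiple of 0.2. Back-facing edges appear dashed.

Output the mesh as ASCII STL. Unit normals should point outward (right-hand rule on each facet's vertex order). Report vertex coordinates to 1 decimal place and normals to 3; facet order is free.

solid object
 facet normal 0.854 -0.256 -0.453
  outer loop
   vertex 4.2 0.2 2.0
   vertex 3.2 0.4 0.0
   vertex 4.6 2.6 1.4
  endloop
 endfacet
 facet normal -0.241 -0.970 0.024
  outer loop
   vertex 4.2 0.2 2.0
   vertex 1.2 1.0 4.2
   vertex 3.2 0.4 0.0
  endloop
 endfacet
 facet normal 0.635 0.516 0.575
  outer loop
   vertex 3.6 1.6 3.4
   vertex 4.6 2.6 1.4
   vertex 0.8 4.6 3.8
  endloop
 endfacet
 facet normal 0.282 0.137 0.950
  outer loop
   vertex 3.6 1.6 3.4
   vertex 0.8 4.6 3.8
   vertex 1.2 1.0 4.2
  endloop
 endfacet
 facet normal 0.902 -0.043 0.430
  outer loop
   vertex 3.6 1.6 3.4
   vertex 4.2 0.2 2.0
   vertex 4.6 2.6 1.4
  endloop
 endfacet
 facet normal 0.385 -0.565 0.730
  outer loop
   vertex 3.6 1.6 3.4
   vertex 1.2 1.0 4.2
   vertex 4.2 0.2 2.0
  endloop
 endfacet
 facet normal -0.107 0.674 -0.731
  outer loop
   vertex 2.6 1.2 0.4
   vertex 0.8 4.6 3.8
   vertex 4.6 2.6 1.4
  endloop
 endfacet
 facet normal 0.085 0.496 -0.864
  outer loop
   vertex 2.6 1.2 0.4
   vertex 4.6 2.6 1.4
   vertex 3.2 0.4 0.0
  endloop
 endfacet
 facet normal -0.926 -0.142 -0.349
  outer loop
   vertex 2.6 1.2 0.4
   vertex 1.2 1.0 4.2
   vertex 0.8 4.6 3.8
  endloop
 endfacet
 facet normal -0.827 -0.456 -0.329
  outer loop
   vertex 2.6 1.2 0.4
   vertex 3.2 0.4 0.0
   vertex 1.2 1.0 4.2
  endloop
 endfacet
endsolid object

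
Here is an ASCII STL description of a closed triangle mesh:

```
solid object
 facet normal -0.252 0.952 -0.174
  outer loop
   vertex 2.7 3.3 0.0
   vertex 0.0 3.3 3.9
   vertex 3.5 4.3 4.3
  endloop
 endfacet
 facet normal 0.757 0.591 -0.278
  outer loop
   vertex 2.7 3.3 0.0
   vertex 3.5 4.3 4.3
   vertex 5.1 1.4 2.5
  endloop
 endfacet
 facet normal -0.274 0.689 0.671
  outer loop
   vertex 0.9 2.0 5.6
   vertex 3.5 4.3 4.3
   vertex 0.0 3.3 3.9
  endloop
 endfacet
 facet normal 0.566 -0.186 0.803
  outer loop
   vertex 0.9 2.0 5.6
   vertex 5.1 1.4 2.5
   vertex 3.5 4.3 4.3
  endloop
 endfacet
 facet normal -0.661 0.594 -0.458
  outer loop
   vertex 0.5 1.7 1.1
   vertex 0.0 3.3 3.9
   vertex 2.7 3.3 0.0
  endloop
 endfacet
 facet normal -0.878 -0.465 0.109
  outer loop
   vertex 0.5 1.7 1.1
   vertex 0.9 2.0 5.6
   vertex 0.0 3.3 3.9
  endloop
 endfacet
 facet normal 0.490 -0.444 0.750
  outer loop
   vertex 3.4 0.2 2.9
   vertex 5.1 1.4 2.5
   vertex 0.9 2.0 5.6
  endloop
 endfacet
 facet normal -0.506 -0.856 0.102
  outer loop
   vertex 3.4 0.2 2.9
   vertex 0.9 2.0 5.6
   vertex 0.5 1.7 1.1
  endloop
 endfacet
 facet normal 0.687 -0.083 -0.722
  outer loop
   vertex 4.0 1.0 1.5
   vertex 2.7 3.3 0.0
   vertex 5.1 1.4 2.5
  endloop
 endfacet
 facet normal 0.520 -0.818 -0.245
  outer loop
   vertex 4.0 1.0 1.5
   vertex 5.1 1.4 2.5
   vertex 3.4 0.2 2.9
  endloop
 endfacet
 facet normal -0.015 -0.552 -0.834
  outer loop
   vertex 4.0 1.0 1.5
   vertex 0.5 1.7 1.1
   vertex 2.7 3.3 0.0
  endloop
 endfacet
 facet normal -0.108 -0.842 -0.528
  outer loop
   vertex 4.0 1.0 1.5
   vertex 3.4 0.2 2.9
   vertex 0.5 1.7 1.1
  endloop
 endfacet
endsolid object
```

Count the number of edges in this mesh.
18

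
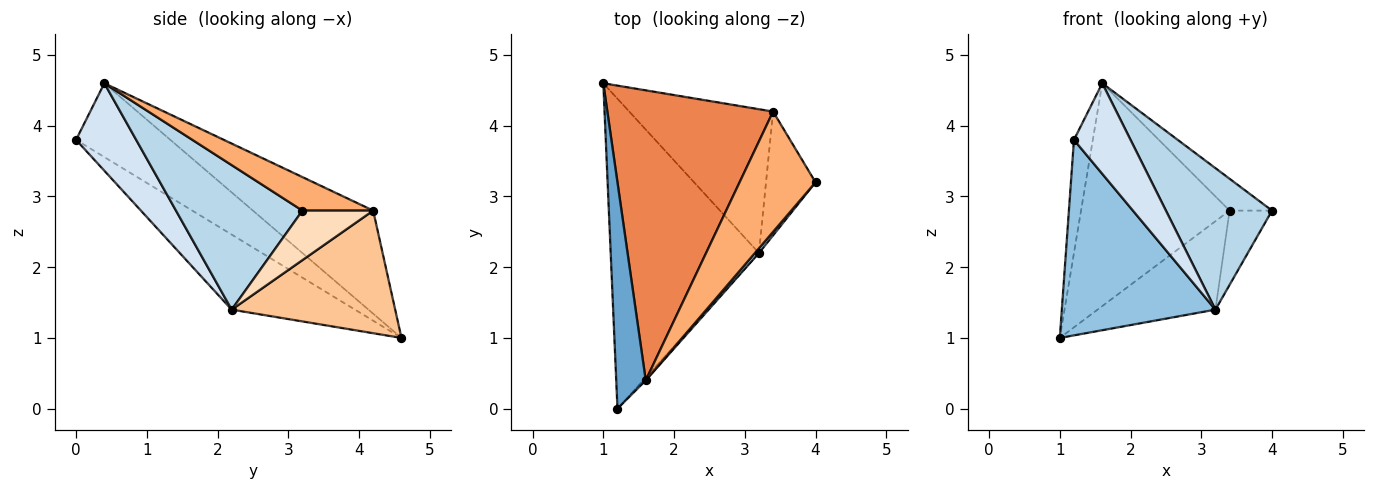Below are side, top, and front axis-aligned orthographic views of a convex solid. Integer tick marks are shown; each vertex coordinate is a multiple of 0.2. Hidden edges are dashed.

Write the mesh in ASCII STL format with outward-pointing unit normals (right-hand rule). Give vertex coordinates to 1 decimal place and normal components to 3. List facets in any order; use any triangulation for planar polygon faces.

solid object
 facet normal -0.913 0.183 0.365
  outer loop
   vertex 1.6 0.4 4.6
   vertex 1.0 4.6 1.0
   vertex 1.2 0.0 3.8
  endloop
 endfacet
 facet normal -0.394 -0.490 -0.778
  outer loop
   vertex 3.2 2.2 1.4
   vertex 1.2 0.0 3.8
   vertex 1.0 4.6 1.0
  endloop
 endfacet
 facet normal 0.766 -0.643 0.021
  outer loop
   vertex 3.2 2.2 1.4
   vertex 4.0 3.2 2.8
   vertex 1.6 0.4 4.6
  endloop
 endfacet
 facet normal 0.728 -0.685 -0.021
  outer loop
   vertex 3.2 2.2 1.4
   vertex 1.6 0.4 4.6
   vertex 1.2 0.0 3.8
  endloop
 endfacet
 facet normal -0.442 0.546 0.711
  outer loop
   vertex 3.4 4.2 2.8
   vertex 1.0 4.6 1.0
   vertex 1.6 0.4 4.6
  endloop
 endfacet
 facet normal 0.392 0.235 0.889
  outer loop
   vertex 3.4 4.2 2.8
   vertex 1.6 0.4 4.6
   vertex 4.0 3.2 2.8
  endloop
 endfacet
 facet normal 0.588 0.424 -0.689
  outer loop
   vertex 3.4 4.2 2.8
   vertex 3.2 2.2 1.4
   vertex 1.0 4.6 1.0
  endloop
 endfacet
 facet normal 0.651 0.391 -0.651
  outer loop
   vertex 3.4 4.2 2.8
   vertex 4.0 3.2 2.8
   vertex 3.2 2.2 1.4
  endloop
 endfacet
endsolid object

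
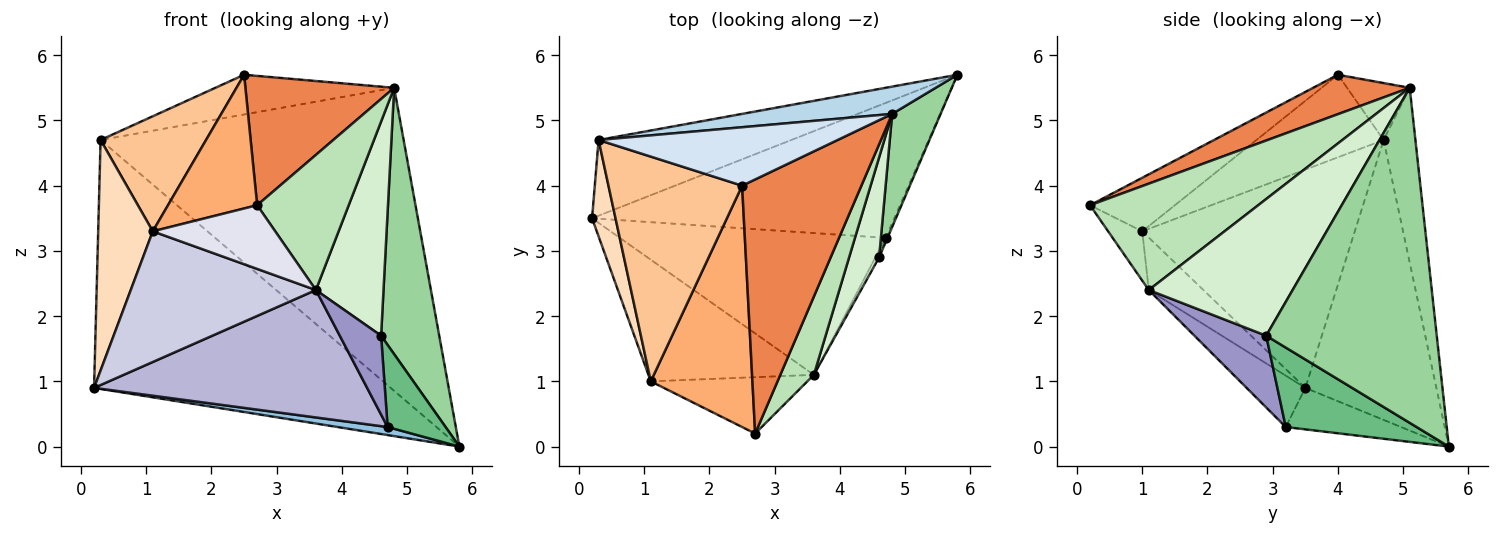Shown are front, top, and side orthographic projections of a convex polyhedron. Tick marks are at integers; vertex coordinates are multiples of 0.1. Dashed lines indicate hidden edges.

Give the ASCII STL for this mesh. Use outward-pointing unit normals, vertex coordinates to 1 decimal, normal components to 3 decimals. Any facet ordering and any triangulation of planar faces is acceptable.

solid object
 facet normal -0.389 0.881 -0.268
  outer loop
   vertex 0.3 4.7 4.7
   vertex 5.8 5.7 0.0
   vertex 0.2 3.5 0.9
  endloop
 endfacet
 facet normal -0.136 -0.059 -0.989
  outer loop
   vertex 4.7 3.2 0.3
   vertex 0.2 3.5 0.9
   vertex 5.8 5.7 0.0
  endloop
 endfacet
 facet normal -0.104 0.991 0.089
  outer loop
   vertex 4.8 5.1 5.5
   vertex 5.8 5.7 0.0
   vertex 0.3 4.7 4.7
  endloop
 endfacet
 facet normal -0.193 0.552 0.811
  outer loop
   vertex 4.8 5.1 5.5
   vertex 0.3 4.7 4.7
   vertex 2.5 4.0 5.7
  endloop
 endfacet
 facet normal 0.282 -0.435 0.855
  outer loop
   vertex 4.8 5.1 5.5
   vertex 2.5 4.0 5.7
   vertex 2.7 0.2 3.7
  endloop
 endfacet
 facet normal -0.419 -0.440 0.794
  outer loop
   vertex 1.1 1.0 3.3
   vertex 2.7 0.2 3.7
   vertex 2.5 4.0 5.7
  endloop
 endfacet
 facet normal -0.482 -0.399 0.780
  outer loop
   vertex 1.1 1.0 3.3
   vertex 2.5 4.0 5.7
   vertex 0.3 4.7 4.7
  endloop
 endfacet
 facet normal -0.963 -0.247 0.103
  outer loop
   vertex 1.1 1.0 3.3
   vertex 0.3 4.7 4.7
   vertex 0.2 3.5 0.9
  endloop
 endfacet
 facet normal 0.914 -0.405 -0.021
  outer loop
   vertex 4.6 2.9 1.7
   vertex 4.7 3.2 0.3
   vertex 5.8 5.7 0.0
  endloop
 endfacet
 facet normal 0.938 -0.320 0.136
  outer loop
   vertex 4.6 2.9 1.7
   vertex 5.8 5.7 0.0
   vertex 4.8 5.1 5.5
  endloop
 endfacet
 facet normal 0.846 -0.461 0.267
  outer loop
   vertex 3.6 1.1 2.4
   vertex 4.8 5.1 5.5
   vertex 2.7 0.2 3.7
  endloop
 endfacet
 facet normal 0.888 -0.417 0.195
  outer loop
   vertex 3.6 1.1 2.4
   vertex 4.6 2.9 1.7
   vertex 4.8 5.1 5.5
  endloop
 endfacet
 facet normal 0.866 -0.498 -0.045
  outer loop
   vertex 3.6 1.1 2.4
   vertex 4.7 3.2 0.3
   vertex 4.6 2.9 1.7
  endloop
 endfacet
 facet normal -0.142 -0.662 -0.736
  outer loop
   vertex 3.6 1.1 2.4
   vertex 0.2 3.5 0.9
   vertex 4.7 3.2 0.3
  endloop
 endfacet
 facet normal -0.211 -0.715 -0.666
  outer loop
   vertex 3.6 1.1 2.4
   vertex 1.1 1.0 3.3
   vertex 0.2 3.5 0.9
  endloop
 endfacet
 facet normal -0.204 -0.733 -0.649
  outer loop
   vertex 3.6 1.1 2.4
   vertex 2.7 0.2 3.7
   vertex 1.1 1.0 3.3
  endloop
 endfacet
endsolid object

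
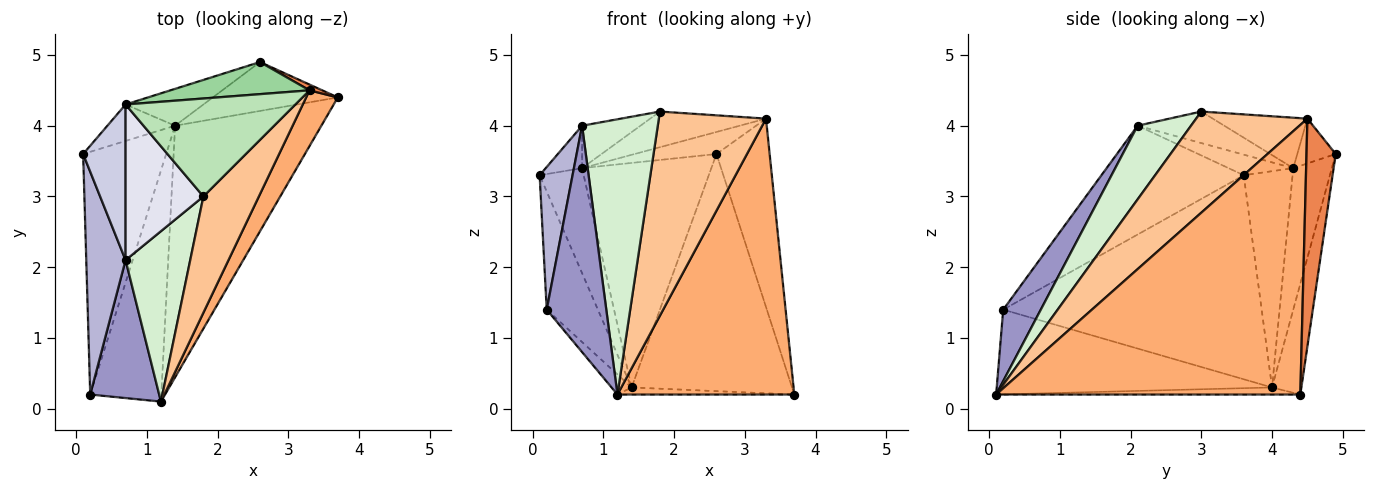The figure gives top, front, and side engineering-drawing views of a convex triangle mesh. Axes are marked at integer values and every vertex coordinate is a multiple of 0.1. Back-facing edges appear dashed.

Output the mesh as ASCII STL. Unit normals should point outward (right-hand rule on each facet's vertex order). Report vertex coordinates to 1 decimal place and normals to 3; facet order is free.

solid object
 facet normal -0.048 0.028 -0.998
  outer loop
   vertex 1.4 4.0 0.3
   vertex 3.7 4.4 0.2
   vertex 1.2 0.1 0.2
  endloop
 endfacet
 facet normal -0.176 0.964 -0.199
  outer loop
   vertex 1.4 4.0 0.3
   vertex 2.6 4.9 3.6
   vertex 3.7 4.4 0.2
  endloop
 endfacet
 facet normal -0.911 0.180 -0.371
  outer loop
   vertex 0.2 0.2 1.4
   vertex 0.1 3.6 3.3
   vertex 1.4 4.0 0.3
  endloop
 endfacet
 facet normal -0.765 0.056 -0.642
  outer loop
   vertex 0.2 0.2 1.4
   vertex 1.4 4.0 0.3
   vertex 1.2 0.1 0.2
  endloop
 endfacet
 facet normal 0.481 0.876 0.027
  outer loop
   vertex 3.3 4.5 4.1
   vertex 3.7 4.4 0.2
   vertex 2.6 4.9 3.6
  endloop
 endfacet
 facet normal 0.860 -0.500 0.101
  outer loop
   vertex 3.3 4.5 4.1
   vertex 1.2 0.1 0.2
   vertex 3.7 4.4 0.2
  endloop
 endfacet
 facet normal 0.670 -0.645 0.367
  outer loop
   vertex 3.3 4.5 4.1
   vertex 1.8 3.0 4.2
   vertex 1.2 0.1 0.2
  endloop
 endfacet
 facet normal -0.723 0.652 -0.226
  outer loop
   vertex 0.7 4.3 3.4
   vertex 1.4 4.0 0.3
   vertex 0.1 3.6 3.3
  endloop
 endfacet
 facet normal -0.283 0.947 -0.155
  outer loop
   vertex 0.7 4.3 3.4
   vertex 2.6 4.9 3.6
   vertex 1.4 4.0 0.3
  endloop
 endfacet
 facet normal -0.257 0.547 0.797
  outer loop
   vertex 0.7 4.3 3.4
   vertex 3.3 4.5 4.1
   vertex 2.6 4.9 3.6
  endloop
 endfacet
 facet normal -0.269 0.329 0.905
  outer loop
   vertex 0.7 4.3 3.4
   vertex 1.8 3.0 4.2
   vertex 3.3 4.5 4.1
  endloop
 endfacet
 facet normal 0.514 -0.729 0.451
  outer loop
   vertex 0.7 2.1 4.0
   vertex 1.2 0.1 0.2
   vertex 1.8 3.0 4.2
  endloop
 endfacet
 facet normal 0.475 -0.752 0.458
  outer loop
   vertex 0.7 2.1 4.0
   vertex 0.2 0.2 1.4
   vertex 1.2 0.1 0.2
  endloop
 endfacet
 facet normal -0.919 -0.213 0.332
  outer loop
   vertex 0.7 2.1 4.0
   vertex 0.1 3.6 3.3
   vertex 0.2 0.2 1.4
  endloop
 endfacet
 facet normal -0.424 0.238 0.874
  outer loop
   vertex 0.7 2.1 4.0
   vertex 0.7 4.3 3.4
   vertex 0.1 3.6 3.3
  endloop
 endfacet
 facet normal -0.364 0.245 0.899
  outer loop
   vertex 0.7 2.1 4.0
   vertex 1.8 3.0 4.2
   vertex 0.7 4.3 3.4
  endloop
 endfacet
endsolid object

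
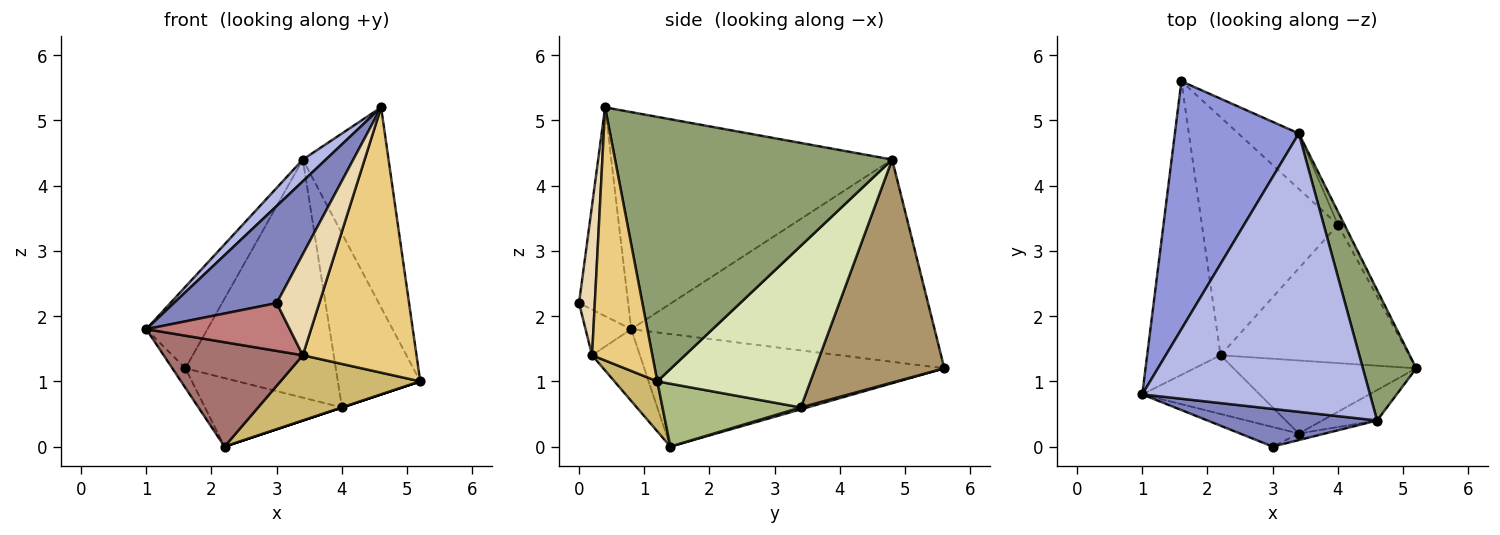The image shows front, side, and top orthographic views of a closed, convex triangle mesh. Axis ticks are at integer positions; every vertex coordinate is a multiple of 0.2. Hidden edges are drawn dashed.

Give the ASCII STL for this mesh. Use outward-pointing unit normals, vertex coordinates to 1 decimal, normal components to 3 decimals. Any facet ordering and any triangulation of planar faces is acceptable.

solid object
 facet normal -0.837 0.036 -0.546
  outer loop
   vertex 2.2 1.4 0.0
   vertex 1.0 0.8 1.8
   vertex 1.6 5.6 1.2
  endloop
 endfacet
 facet normal -0.407 -0.852 0.330
  outer loop
   vertex 3.0 0.0 2.2
   vertex 4.6 0.4 5.2
   vertex 1.0 0.8 1.8
  endloop
 endfacet
 facet normal -0.840 0.169 0.515
  outer loop
   vertex 3.4 4.8 4.4
   vertex 1.6 5.6 1.2
   vertex 1.0 0.8 1.8
  endloop
 endfacet
 facet normal -0.689 -0.056 0.723
  outer loop
   vertex 3.4 4.8 4.4
   vertex 1.0 0.8 1.8
   vertex 4.6 0.4 5.2
  endloop
 endfacet
 facet normal 0.938 0.290 0.189
  outer loop
   vertex 3.4 4.8 4.4
   vertex 4.6 0.4 5.2
   vertex 5.2 1.2 1.0
  endloop
 endfacet
 facet normal 0.316 0.000 -0.949
  outer loop
   vertex 4.0 3.4 0.6
   vertex 5.2 1.2 1.0
   vertex 2.2 1.4 0.0
  endloop
 endfacet
 facet normal 0.013 0.276 -0.961
  outer loop
   vertex 4.0 3.4 0.6
   vertex 2.2 1.4 0.0
   vertex 1.6 5.6 1.2
  endloop
 endfacet
 facet normal 0.880 0.474 -0.036
  outer loop
   vertex 4.0 3.4 0.6
   vertex 3.4 4.8 4.4
   vertex 5.2 1.2 1.0
  endloop
 endfacet
 facet normal 0.641 0.747 -0.174
  outer loop
   vertex 4.0 3.4 0.6
   vertex 1.6 5.6 1.2
   vertex 3.4 4.8 4.4
  endloop
 endfacet
 facet normal 0.200 -0.653 -0.731
  outer loop
   vertex 3.4 0.2 1.4
   vertex 2.2 1.4 0.0
   vertex 5.2 1.2 1.0
  endloop
 endfacet
 facet normal 0.466 -0.879 -0.101
  outer loop
   vertex 3.4 0.2 1.4
   vertex 5.2 1.2 1.0
   vertex 4.6 0.4 5.2
  endloop
 endfacet
 facet normal 0.347 -0.936 -0.060
  outer loop
   vertex 3.4 0.2 1.4
   vertex 4.6 0.4 5.2
   vertex 3.0 0.0 2.2
  endloop
 endfacet
 facet normal -0.287 -0.835 -0.470
  outer loop
   vertex 3.4 0.2 1.4
   vertex 1.0 0.8 1.8
   vertex 2.2 1.4 0.0
  endloop
 endfacet
 facet normal -0.282 -0.888 -0.363
  outer loop
   vertex 3.4 0.2 1.4
   vertex 3.0 0.0 2.2
   vertex 1.0 0.8 1.8
  endloop
 endfacet
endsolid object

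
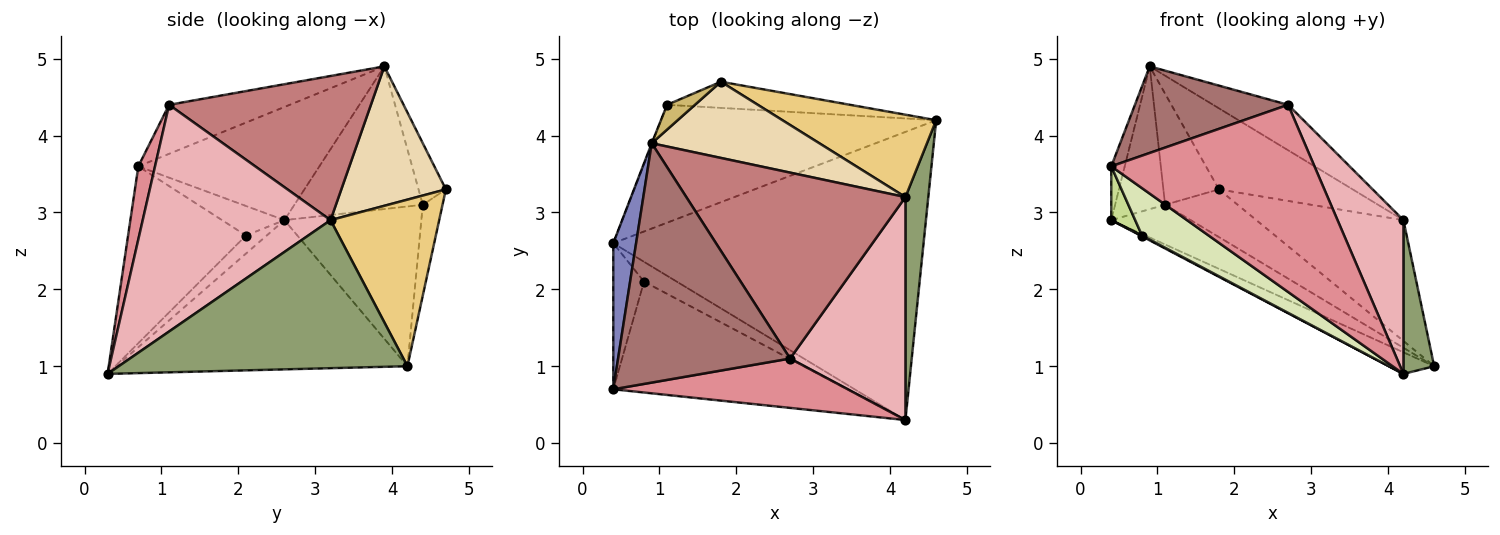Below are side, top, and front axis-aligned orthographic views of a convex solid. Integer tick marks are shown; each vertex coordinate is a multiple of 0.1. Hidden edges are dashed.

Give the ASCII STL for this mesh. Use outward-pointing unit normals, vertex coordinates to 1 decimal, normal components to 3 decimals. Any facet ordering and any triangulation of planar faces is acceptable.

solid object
 facet normal -0.432 0.067 -0.899
  outer loop
   vertex 4.2 0.3 0.9
   vertex 0.4 2.6 2.9
   vertex 4.6 4.2 1.0
  endloop
 endfacet
 facet normal -0.978 0.073 0.197
  outer loop
   vertex 0.4 0.7 3.6
   vertex 0.9 3.9 4.9
   vertex 0.4 2.6 2.9
  endloop
 endfacet
 facet normal -0.482 0.280 -0.830
  outer loop
   vertex 1.1 4.4 3.1
   vertex 4.6 4.2 1.0
   vertex 0.4 2.6 2.9
  endloop
 endfacet
 facet normal -0.932 0.363 -0.003
  outer loop
   vertex 1.1 4.4 3.1
   vertex 0.4 2.6 2.9
   vertex 0.9 3.9 4.9
  endloop
 endfacet
 facet normal 0.983 -0.105 0.152
  outer loop
   vertex 4.2 3.2 2.9
   vertex 4.2 0.3 0.9
   vertex 4.6 4.2 1.0
  endloop
 endfacet
 facet normal -0.482 -0.036 -0.875
  outer loop
   vertex 0.8 2.1 2.7
   vertex 0.4 2.6 2.9
   vertex 4.2 0.3 0.9
  endloop
 endfacet
 facet normal -0.669 -0.257 -0.697
  outer loop
   vertex 0.8 2.1 2.7
   vertex 0.4 0.7 3.6
   vertex 0.4 2.6 2.9
  endloop
 endfacet
 facet normal -0.571 -0.323 -0.755
  outer loop
   vertex 0.8 2.1 2.7
   vertex 4.2 0.3 0.9
   vertex 0.4 0.7 3.6
  endloop
 endfacet
 facet normal -0.232 0.853 -0.468
  outer loop
   vertex 1.8 4.7 3.3
   vertex 4.6 4.2 1.0
   vertex 1.1 4.4 3.1
  endloop
 endfacet
 facet normal -0.433 0.880 0.196
  outer loop
   vertex 1.8 4.7 3.3
   vertex 1.1 4.4 3.1
   vertex 0.9 3.9 4.9
  endloop
 endfacet
 facet normal 0.521 0.705 0.481
  outer loop
   vertex 1.8 4.7 3.3
   vertex 4.2 3.2 2.9
   vertex 4.6 4.2 1.0
  endloop
 endfacet
 facet normal 0.495 0.633 0.595
  outer loop
   vertex 1.8 4.7 3.3
   vertex 0.9 3.9 4.9
   vertex 4.2 3.2 2.9
  endloop
 endfacet
 facet normal -0.259 -0.329 0.908
  outer loop
   vertex 2.7 1.1 4.4
   vertex 0.9 3.9 4.9
   vertex 0.4 0.7 3.6
  endloop
 endfacet
 facet normal 0.539 0.200 0.819
  outer loop
   vertex 2.7 1.1 4.4
   vertex 4.2 3.2 2.9
   vertex 0.9 3.9 4.9
  endloop
 endfacet
 facet normal 0.079 -0.964 0.254
  outer loop
   vertex 2.7 1.1 4.4
   vertex 0.4 0.7 3.6
   vertex 4.2 0.3 0.9
  endloop
 endfacet
 facet normal 0.851 -0.298 0.433
  outer loop
   vertex 2.7 1.1 4.4
   vertex 4.2 0.3 0.9
   vertex 4.2 3.2 2.9
  endloop
 endfacet
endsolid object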